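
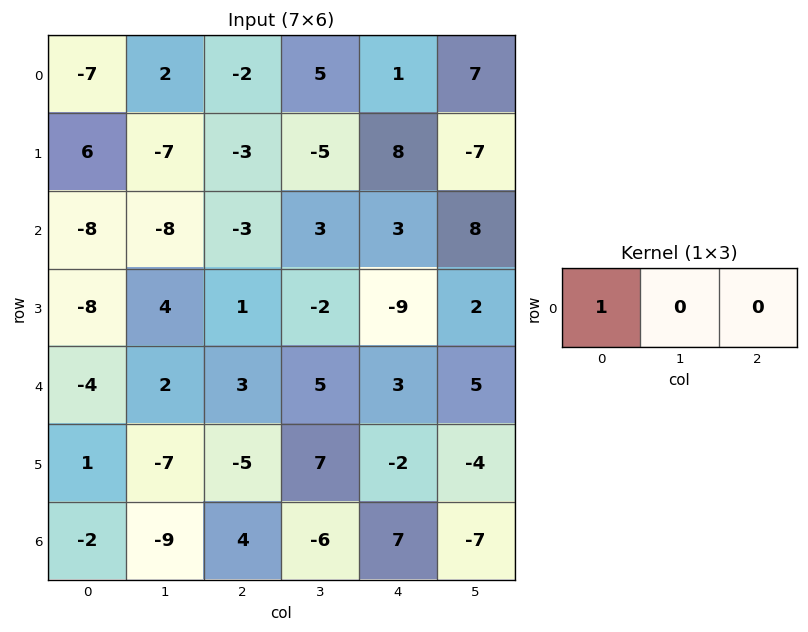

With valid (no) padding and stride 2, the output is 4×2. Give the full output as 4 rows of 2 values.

-7 -2
-8 -3
-4 3
-2 4

Output[0,0]: The receptive field on the input at this output position is [-7 2 -2]. Elementwise product with the kernel and sum: -7·1.
Output[0,1]: The receptive field on the input at this output position is [-2 5 1]. Elementwise product with the kernel and sum: -2·1.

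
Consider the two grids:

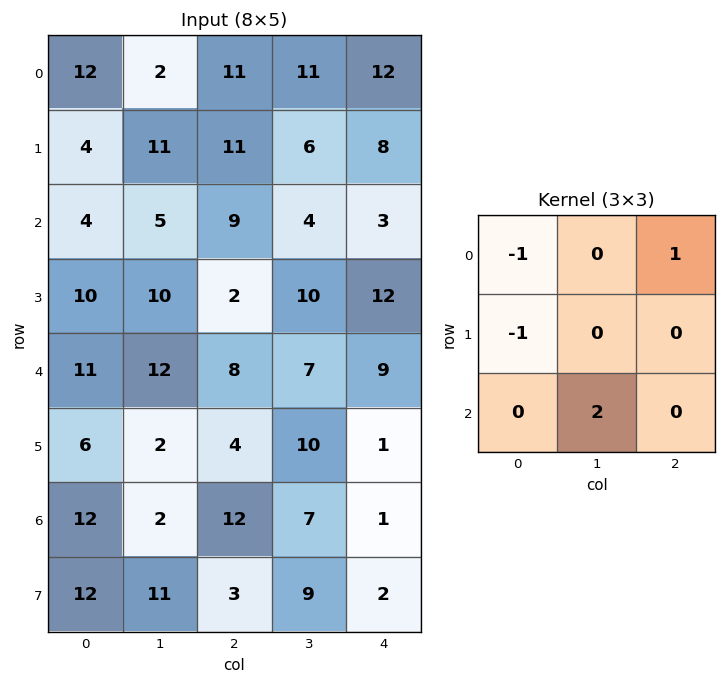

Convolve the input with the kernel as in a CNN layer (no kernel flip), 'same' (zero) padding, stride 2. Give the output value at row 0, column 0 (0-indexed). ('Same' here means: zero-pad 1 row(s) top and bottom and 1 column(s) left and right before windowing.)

The receptive field on the zero-padded input at this output position is [0 0 0 / 0 12 2 / 0 4 11]. Elementwise product with the kernel and sum: 0·-1 + 0·1 + 0·-1 + 4·2.

8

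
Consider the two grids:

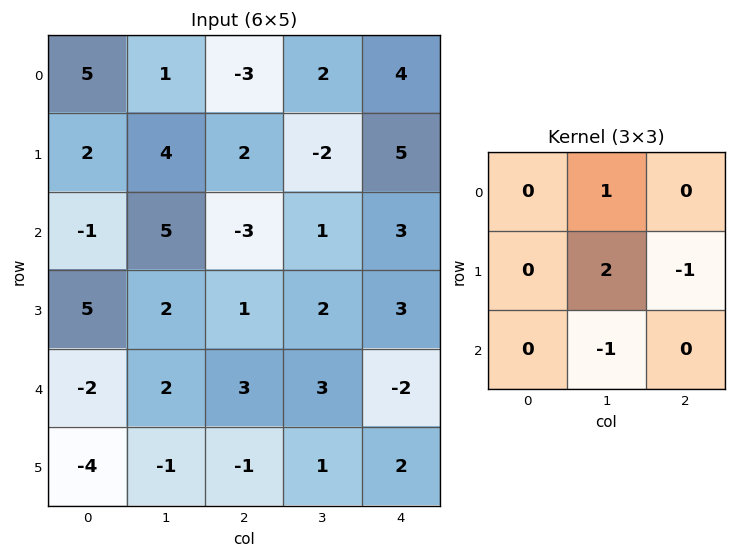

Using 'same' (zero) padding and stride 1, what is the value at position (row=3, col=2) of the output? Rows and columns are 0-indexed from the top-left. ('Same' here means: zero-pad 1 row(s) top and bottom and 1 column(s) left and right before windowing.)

-6

The receptive field on the zero-padded input at this output position is [5 -3 1 / 2 1 2 / 2 3 3]. Elementwise product with the kernel and sum: -3·1 + 1·2 + 2·-1 + 3·-1.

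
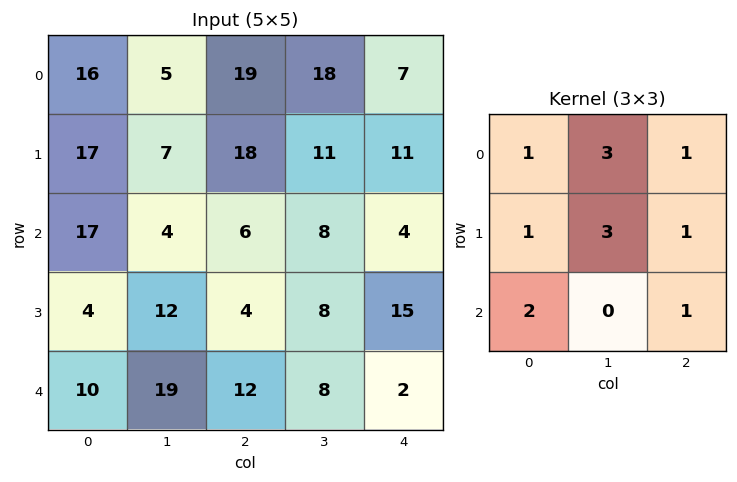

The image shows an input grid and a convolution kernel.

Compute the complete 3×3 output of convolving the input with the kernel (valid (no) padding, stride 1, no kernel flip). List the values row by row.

146 168 158
103 134 119
111 108 103

Output[0,0]: The receptive field on the input at this output position is [16 5 19 / 17 7 18 / 17 4 6]. Elementwise product with the kernel and sum: 16·1 + 5·3 + 19·1 + 17·1 + 7·3 + 18·1 + 17·2 + 6·1.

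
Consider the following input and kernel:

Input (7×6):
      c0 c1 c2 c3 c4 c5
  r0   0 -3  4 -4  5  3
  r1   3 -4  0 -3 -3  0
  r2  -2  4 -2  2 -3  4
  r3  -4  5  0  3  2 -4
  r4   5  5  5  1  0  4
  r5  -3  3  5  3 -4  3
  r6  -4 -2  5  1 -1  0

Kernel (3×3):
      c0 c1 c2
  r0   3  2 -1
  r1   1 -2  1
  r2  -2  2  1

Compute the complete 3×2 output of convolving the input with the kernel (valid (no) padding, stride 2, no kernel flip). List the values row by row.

11 7
-5 -11
25 3

Output[0,0]: The receptive field on the input at this output position is [0 -3 4 / 3 -4 0 / -2 4 -2]. Elementwise product with the kernel and sum: 0·3 + -3·2 + 4·-1 + 3·1 + -4·-2 + 0·1 + -2·-2 + 4·2 + -2·1.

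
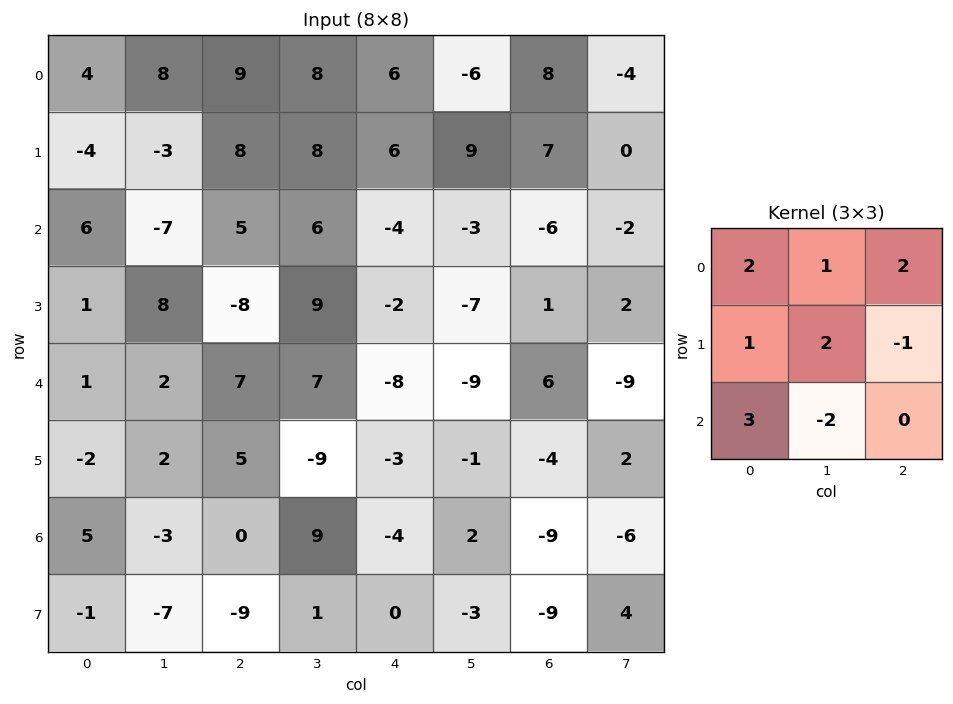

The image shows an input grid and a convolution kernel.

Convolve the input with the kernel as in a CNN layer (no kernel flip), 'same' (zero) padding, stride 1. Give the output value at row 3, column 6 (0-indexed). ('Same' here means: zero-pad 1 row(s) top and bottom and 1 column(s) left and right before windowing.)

-62

The receptive field on the zero-padded input at this output position is [-3 -6 -2 / -7 1 2 / -9 6 -9]. Elementwise product with the kernel and sum: -3·2 + -6·1 + -2·2 + -7·1 + 1·2 + 2·-1 + -9·3 + 6·-2.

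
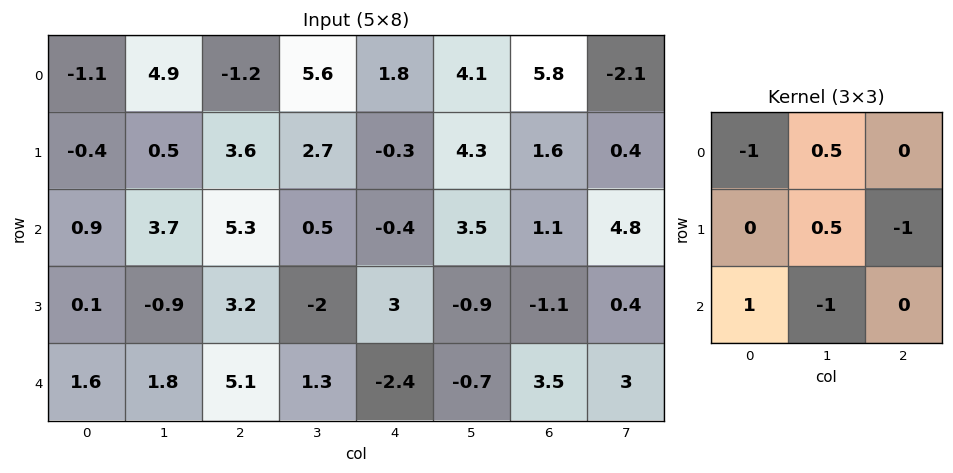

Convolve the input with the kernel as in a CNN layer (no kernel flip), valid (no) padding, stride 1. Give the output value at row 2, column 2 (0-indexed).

-5.25

The receptive field on the input at this output position is [5.3 0.5 -0.4 / 3.2 -2 3 / 5.1 1.3 -2.4]. Elementwise product with the kernel and sum: 5.3·-1 + 0.5·0.5 + -2·0.5 + 3·-1 + 5.1·1 + 1.3·-1.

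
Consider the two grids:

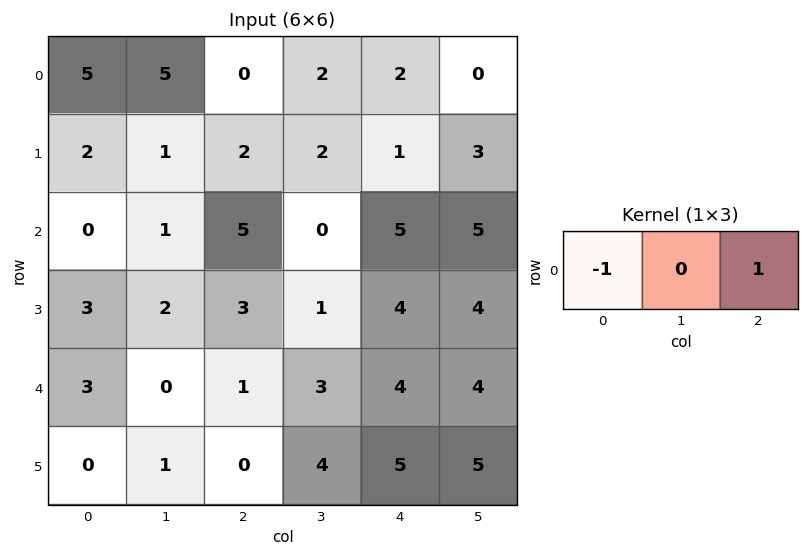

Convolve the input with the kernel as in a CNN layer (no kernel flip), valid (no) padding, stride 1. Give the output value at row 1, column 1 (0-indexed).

The receptive field on the input at this output position is [1 2 2]. Elementwise product with the kernel and sum: 1·-1 + 2·1.

1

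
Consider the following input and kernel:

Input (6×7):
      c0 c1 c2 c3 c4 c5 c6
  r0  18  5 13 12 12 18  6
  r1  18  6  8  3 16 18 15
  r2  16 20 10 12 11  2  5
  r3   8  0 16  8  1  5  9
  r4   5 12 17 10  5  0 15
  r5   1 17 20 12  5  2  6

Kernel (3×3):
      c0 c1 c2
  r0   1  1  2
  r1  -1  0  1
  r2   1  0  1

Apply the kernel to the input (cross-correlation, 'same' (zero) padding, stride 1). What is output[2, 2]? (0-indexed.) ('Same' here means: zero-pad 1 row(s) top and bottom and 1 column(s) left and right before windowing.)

The receptive field on the zero-padded input at this output position is [6 8 3 / 20 10 12 / 0 16 8]. Elementwise product with the kernel and sum: 6·1 + 8·1 + 3·2 + 20·-1 + 12·1 + 0·1 + 8·1.

20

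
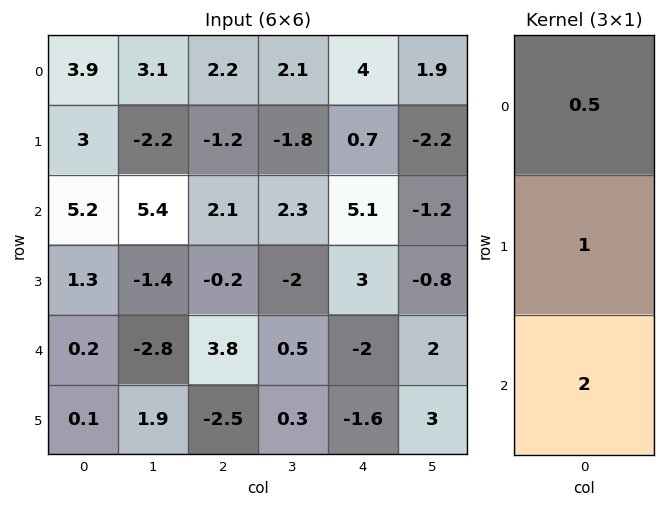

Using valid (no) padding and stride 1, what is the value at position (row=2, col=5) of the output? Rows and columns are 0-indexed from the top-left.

The receptive field on the input at this output position is [-1.2 / -0.8 / 2]. Elementwise product with the kernel and sum: -1.2·0.5 + -0.8·1 + 2·2.

2.6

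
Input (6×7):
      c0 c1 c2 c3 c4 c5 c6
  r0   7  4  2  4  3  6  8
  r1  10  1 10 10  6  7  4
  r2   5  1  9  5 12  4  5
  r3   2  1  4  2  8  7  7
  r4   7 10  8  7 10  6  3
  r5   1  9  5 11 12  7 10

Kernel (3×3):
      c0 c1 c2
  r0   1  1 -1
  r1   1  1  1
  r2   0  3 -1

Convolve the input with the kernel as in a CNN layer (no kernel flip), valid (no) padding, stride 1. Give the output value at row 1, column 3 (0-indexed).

The receptive field on the input at this output position is [10 6 7 / 5 12 4 / 2 8 7]. Elementwise product with the kernel and sum: 10·1 + 6·1 + 7·-1 + 5·1 + 12·1 + 4·1 + 8·3 + 7·-1.

47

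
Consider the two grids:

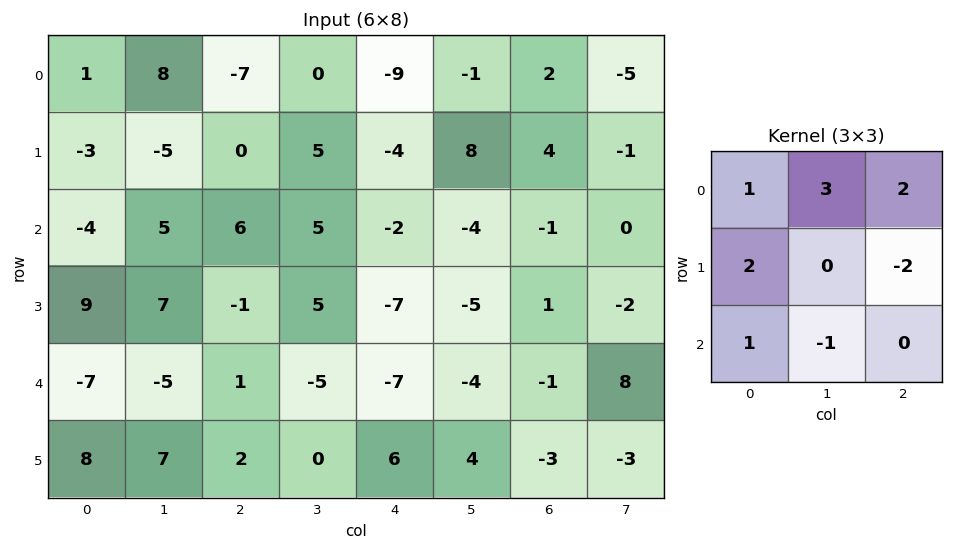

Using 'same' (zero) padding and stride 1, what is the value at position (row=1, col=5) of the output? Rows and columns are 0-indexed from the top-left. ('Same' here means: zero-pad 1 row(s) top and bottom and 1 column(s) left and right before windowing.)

The receptive field on the zero-padded input at this output position is [-9 -1 2 / -4 8 4 / -2 -4 -1]. Elementwise product with the kernel and sum: -9·1 + -1·3 + 2·2 + -4·2 + 4·-2 + -2·1 + -4·-1.

-22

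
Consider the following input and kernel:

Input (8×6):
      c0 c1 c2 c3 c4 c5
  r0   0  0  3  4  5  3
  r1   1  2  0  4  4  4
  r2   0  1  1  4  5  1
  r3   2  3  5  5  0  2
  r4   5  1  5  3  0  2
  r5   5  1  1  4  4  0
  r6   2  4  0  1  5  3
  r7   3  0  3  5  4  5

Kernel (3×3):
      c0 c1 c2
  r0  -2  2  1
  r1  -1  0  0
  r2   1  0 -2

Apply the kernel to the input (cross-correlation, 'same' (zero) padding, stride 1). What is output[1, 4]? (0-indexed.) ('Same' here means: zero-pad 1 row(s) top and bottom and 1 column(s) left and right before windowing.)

The receptive field on the zero-padded input at this output position is [4 5 3 / 4 4 4 / 4 5 1]. Elementwise product with the kernel and sum: 4·-2 + 5·2 + 3·1 + 4·-1 + 4·1 + 1·-2.

3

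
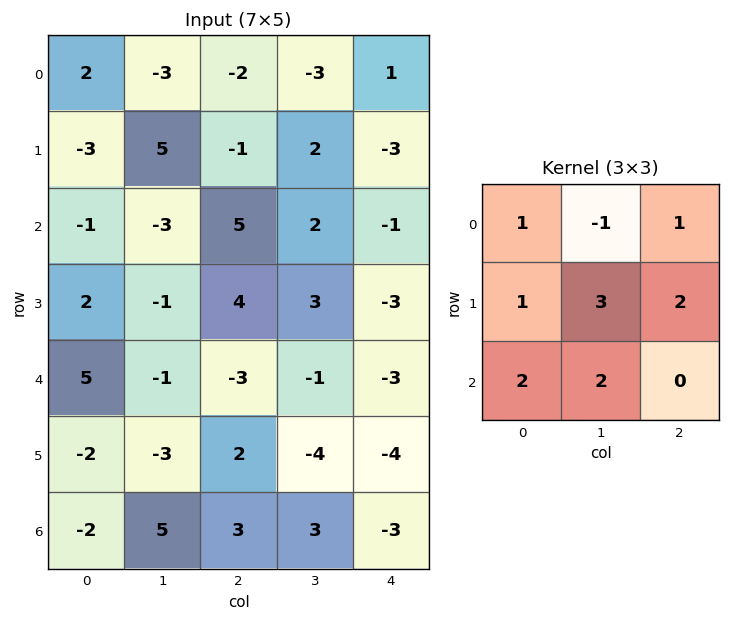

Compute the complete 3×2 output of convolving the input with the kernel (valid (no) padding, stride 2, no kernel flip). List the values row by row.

5 15
22 1
2 -11

Output[0,0]: The receptive field on the input at this output position is [2 -3 -2 / -3 5 -1 / -1 -3 5]. Elementwise product with the kernel and sum: 2·1 + -3·-1 + -2·1 + -3·1 + 5·3 + -1·2 + -1·2 + -3·2.
Output[0,1]: The receptive field on the input at this output position is [-2 -3 1 / -1 2 -3 / 5 2 -1]. Elementwise product with the kernel and sum: -2·1 + -3·-1 + 1·1 + -1·1 + 2·3 + -3·2 + 5·2 + 2·2.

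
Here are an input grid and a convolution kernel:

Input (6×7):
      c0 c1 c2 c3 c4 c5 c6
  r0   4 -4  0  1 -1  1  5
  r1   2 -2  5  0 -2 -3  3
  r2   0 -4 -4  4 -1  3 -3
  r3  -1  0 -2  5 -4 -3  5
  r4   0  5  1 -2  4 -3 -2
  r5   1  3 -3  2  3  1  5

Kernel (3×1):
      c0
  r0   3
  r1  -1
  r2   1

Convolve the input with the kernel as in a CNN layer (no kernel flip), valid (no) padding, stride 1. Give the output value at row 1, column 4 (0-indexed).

The receptive field on the input at this output position is [-2 / -1 / -4]. Elementwise product with the kernel and sum: -2·3 + -1·-1 + -4·1.

-9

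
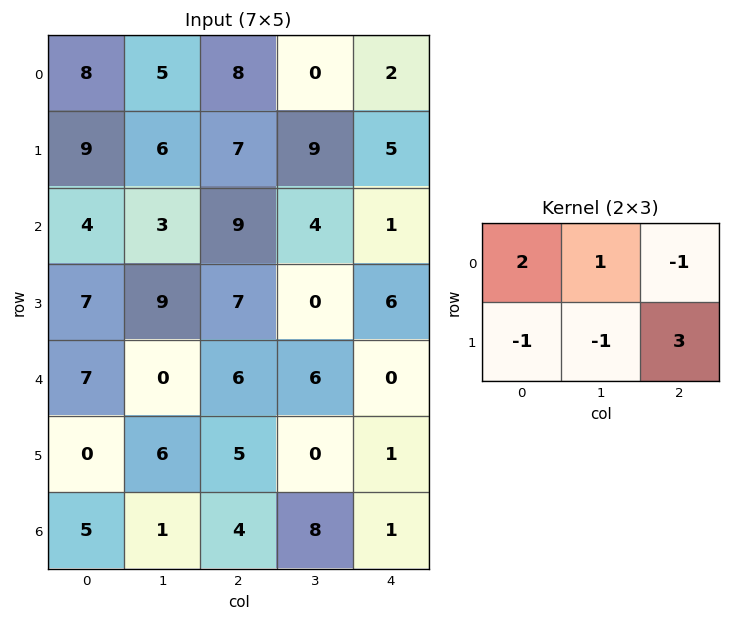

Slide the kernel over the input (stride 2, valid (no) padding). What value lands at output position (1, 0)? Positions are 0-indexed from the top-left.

The receptive field on the input at this output position is [4 3 9 / 7 9 7]. Elementwise product with the kernel and sum: 4·2 + 3·1 + 9·-1 + 7·-1 + 9·-1 + 7·3.

7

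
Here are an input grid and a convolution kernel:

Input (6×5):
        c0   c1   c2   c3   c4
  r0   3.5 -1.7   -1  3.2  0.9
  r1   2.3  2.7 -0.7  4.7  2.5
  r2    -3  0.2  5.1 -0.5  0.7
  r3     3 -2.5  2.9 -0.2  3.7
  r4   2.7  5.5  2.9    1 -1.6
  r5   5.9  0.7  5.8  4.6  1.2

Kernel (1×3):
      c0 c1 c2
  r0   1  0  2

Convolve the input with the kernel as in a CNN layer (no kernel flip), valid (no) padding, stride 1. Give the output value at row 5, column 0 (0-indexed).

17.5

The receptive field on the input at this output position is [5.9 0.7 5.8]. Elementwise product with the kernel and sum: 5.9·1 + 5.8·2.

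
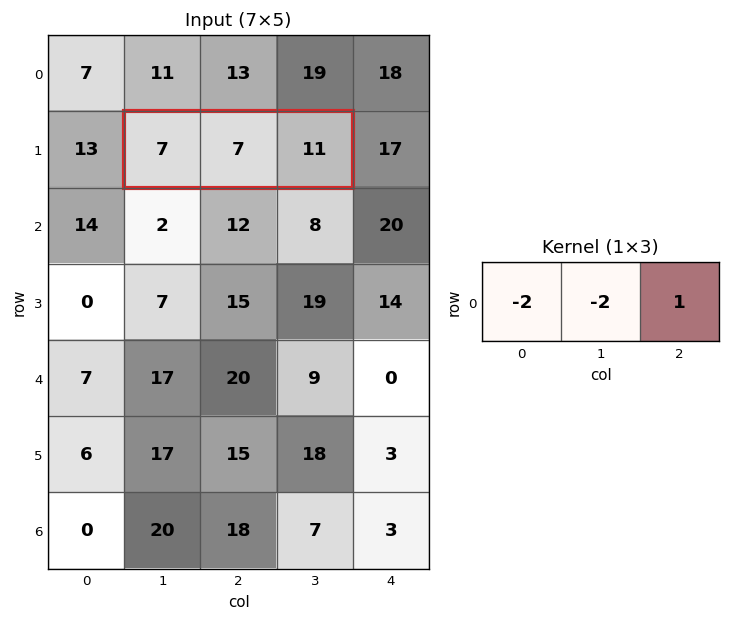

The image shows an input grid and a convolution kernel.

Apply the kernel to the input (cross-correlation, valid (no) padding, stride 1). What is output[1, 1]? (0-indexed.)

The receptive field on the input at this output position is [7 7 11]. Elementwise product with the kernel and sum: 7·-2 + 7·-2 + 11·1.

-17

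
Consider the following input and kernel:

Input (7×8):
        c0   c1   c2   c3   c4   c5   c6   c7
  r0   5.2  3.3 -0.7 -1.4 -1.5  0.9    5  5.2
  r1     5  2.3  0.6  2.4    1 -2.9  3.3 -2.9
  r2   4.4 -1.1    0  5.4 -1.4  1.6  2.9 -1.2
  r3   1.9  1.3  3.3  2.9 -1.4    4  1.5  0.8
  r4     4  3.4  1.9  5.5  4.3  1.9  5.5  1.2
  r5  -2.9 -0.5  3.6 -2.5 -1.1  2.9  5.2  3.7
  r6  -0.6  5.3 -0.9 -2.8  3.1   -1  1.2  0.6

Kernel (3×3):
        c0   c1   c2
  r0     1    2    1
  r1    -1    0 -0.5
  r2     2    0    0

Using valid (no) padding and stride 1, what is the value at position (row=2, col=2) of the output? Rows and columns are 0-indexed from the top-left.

The receptive field on the input at this output position is [0 5.4 -1.4 / 3.3 2.9 -1.4 / 1.9 5.5 4.3]. Elementwise product with the kernel and sum: 0·1 + 5.4·2 + -1.4·1 + 3.3·-1 + -1.4·-0.5 + 1.9·2.

10.6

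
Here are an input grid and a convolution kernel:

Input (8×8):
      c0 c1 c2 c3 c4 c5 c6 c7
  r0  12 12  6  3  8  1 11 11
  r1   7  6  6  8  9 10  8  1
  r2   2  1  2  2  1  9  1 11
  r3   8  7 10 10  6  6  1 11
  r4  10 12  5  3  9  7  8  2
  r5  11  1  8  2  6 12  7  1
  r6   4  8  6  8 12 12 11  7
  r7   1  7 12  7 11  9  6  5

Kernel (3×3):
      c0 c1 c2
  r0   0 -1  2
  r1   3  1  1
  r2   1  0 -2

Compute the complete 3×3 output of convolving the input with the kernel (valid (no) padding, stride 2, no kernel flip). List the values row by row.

31 48 65
44 33 11
32 29 36

Output[0,0]: The receptive field on the input at this output position is [12 12 6 / 7 6 6 / 2 1 2]. Elementwise product with the kernel and sum: 12·-1 + 6·2 + 7·3 + 6·1 + 6·1 + 2·1 + 2·-2.
Output[0,1]: The receptive field on the input at this output position is [6 3 8 / 6 8 9 / 2 2 1]. Elementwise product with the kernel and sum: 3·-1 + 8·2 + 6·3 + 8·1 + 9·1 + 2·1 + 1·-2.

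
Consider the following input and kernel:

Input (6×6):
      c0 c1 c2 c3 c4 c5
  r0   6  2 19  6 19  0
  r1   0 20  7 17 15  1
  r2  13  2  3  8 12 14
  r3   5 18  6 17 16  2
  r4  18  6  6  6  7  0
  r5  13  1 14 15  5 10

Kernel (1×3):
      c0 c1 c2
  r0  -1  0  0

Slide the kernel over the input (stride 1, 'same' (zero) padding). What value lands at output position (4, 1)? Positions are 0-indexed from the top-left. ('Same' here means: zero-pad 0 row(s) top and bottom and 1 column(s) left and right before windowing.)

-18

The receptive field on the zero-padded input at this output position is [18 6 6]. Elementwise product with the kernel and sum: 18·-1.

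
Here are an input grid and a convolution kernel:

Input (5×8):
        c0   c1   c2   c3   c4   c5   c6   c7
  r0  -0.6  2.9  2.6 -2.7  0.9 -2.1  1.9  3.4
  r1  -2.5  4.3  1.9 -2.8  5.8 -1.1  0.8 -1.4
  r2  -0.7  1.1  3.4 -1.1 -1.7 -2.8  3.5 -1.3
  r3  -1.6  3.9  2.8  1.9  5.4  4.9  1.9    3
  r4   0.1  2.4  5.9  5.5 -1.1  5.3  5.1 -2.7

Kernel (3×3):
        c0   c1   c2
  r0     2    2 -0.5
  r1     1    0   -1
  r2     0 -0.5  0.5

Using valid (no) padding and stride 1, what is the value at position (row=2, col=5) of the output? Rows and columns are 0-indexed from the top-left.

0.05

The receptive field on the input at this output position is [-2.8 3.5 -1.3 / 4.9 1.9 3 / 5.3 5.1 -2.7]. Elementwise product with the kernel and sum: -2.8·2 + 3.5·2 + -1.3·-0.5 + 4.9·1 + 3·-1 + 5.1·-0.5 + -2.7·0.5.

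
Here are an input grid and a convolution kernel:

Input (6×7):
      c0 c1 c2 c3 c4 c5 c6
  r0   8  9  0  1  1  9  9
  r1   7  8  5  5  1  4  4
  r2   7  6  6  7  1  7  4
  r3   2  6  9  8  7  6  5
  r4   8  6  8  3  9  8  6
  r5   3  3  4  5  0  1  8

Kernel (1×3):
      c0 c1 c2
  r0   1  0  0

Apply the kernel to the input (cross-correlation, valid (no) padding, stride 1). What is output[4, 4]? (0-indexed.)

The receptive field on the input at this output position is [9 8 6]. Elementwise product with the kernel and sum: 9·1.

9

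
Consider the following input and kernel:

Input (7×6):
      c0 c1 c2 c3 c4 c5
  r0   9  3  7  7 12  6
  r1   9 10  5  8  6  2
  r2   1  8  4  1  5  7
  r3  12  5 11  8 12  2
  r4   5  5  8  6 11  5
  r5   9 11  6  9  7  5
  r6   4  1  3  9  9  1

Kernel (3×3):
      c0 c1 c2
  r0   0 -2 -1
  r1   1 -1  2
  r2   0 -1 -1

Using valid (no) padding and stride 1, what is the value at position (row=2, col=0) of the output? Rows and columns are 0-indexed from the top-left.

-4

The receptive field on the input at this output position is [1 8 4 / 12 5 11 / 5 5 8]. Elementwise product with the kernel and sum: 8·-2 + 4·-1 + 12·1 + 5·-1 + 11·2 + 5·-1 + 8·-1.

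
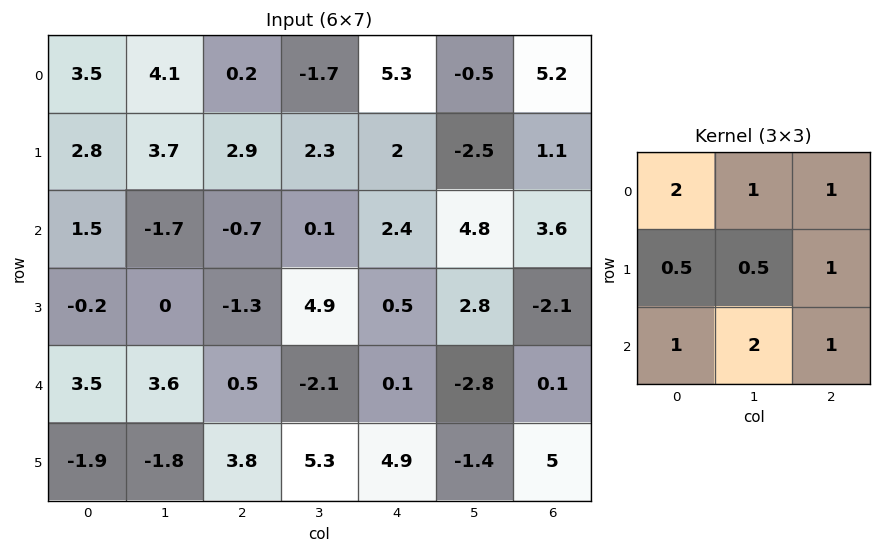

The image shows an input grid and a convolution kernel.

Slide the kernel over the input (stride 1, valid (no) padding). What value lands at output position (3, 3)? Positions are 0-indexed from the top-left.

23

The receptive field on the input at this output position is [4.9 0.5 2.8 / -2.1 0.1 -2.8 / 5.3 4.9 -1.4]. Elementwise product with the kernel and sum: 4.9·2 + 0.5·1 + 2.8·1 + -2.1·0.5 + 0.1·0.5 + -2.8·1 + 5.3·1 + 4.9·2 + -1.4·1.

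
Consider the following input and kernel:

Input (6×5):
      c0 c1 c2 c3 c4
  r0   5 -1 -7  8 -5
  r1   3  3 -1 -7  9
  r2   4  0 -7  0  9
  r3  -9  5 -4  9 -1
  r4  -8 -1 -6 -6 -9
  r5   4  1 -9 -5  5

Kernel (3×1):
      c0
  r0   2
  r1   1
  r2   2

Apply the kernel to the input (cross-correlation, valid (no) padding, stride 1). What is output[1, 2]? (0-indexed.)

The receptive field on the input at this output position is [-1 / -7 / -4]. Elementwise product with the kernel and sum: -1·2 + -7·1 + -4·2.

-17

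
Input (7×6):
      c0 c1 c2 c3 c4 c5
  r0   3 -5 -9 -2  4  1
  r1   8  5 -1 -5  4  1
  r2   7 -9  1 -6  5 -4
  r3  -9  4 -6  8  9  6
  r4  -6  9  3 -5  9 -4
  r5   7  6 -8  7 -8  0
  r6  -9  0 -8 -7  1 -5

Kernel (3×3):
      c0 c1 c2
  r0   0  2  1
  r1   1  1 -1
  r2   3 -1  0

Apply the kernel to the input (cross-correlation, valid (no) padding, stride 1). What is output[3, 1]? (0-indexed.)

The receptive field on the input at this output position is [4 -6 8 / 9 3 -5 / 6 -8 7]. Elementwise product with the kernel and sum: -6·2 + 8·1 + 9·1 + 3·1 + -5·-1 + 6·3 + -8·-1.

39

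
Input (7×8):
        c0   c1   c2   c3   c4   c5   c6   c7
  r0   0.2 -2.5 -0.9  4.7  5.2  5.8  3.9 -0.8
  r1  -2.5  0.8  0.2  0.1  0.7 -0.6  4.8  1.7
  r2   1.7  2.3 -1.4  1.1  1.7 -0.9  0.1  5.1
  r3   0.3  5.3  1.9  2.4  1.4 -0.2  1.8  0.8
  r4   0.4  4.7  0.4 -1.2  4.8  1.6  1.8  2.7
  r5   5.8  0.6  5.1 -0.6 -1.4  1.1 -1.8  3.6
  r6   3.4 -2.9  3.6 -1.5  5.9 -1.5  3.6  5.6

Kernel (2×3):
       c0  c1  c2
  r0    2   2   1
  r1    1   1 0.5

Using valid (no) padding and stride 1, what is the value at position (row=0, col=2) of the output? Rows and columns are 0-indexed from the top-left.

The receptive field on the input at this output position is [-0.9 4.7 5.2 / 0.2 0.1 0.7]. Elementwise product with the kernel and sum: -0.9·2 + 4.7·2 + 5.2·1 + 0.2·1 + 0.1·1 + 0.7·0.5.

13.45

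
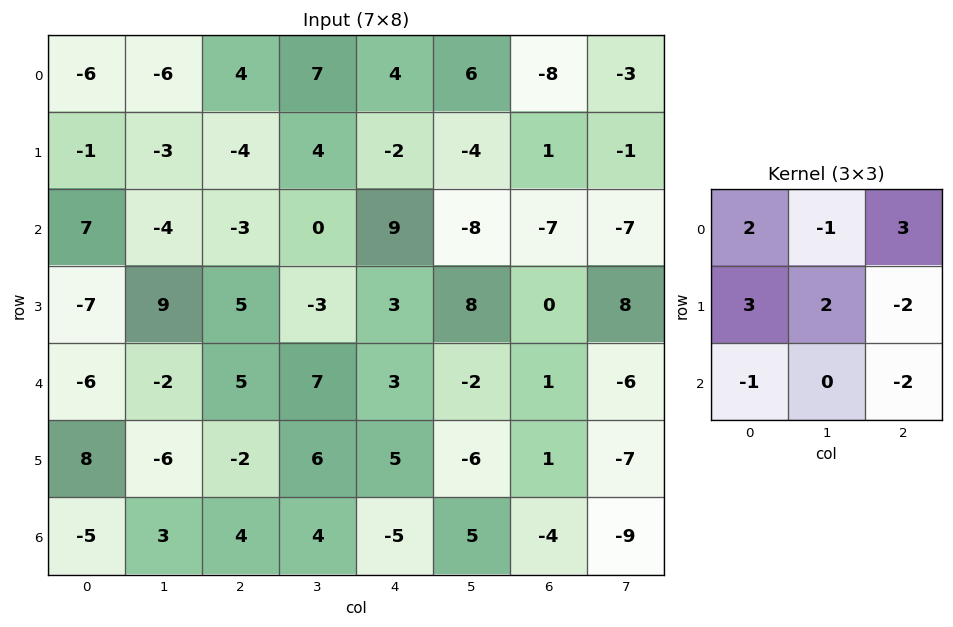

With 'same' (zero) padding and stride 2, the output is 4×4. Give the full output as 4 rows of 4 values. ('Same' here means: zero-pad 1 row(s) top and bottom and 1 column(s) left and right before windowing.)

6 -29 21 14
-4 -11 19 -60
38 -12 52 68
-42 17 -19 -9

Output[0,0]: The receptive field on the zero-padded input at this output position is [0 0 0 / 0 -6 -6 / 0 -1 -3]. Elementwise product with the kernel and sum: 0·2 + 0·-1 + 0·3 + 0·3 + -6·2 + -6·-2 + 0·-1 + -3·-2.
Output[0,1]: The receptive field on the zero-padded input at this output position is [0 0 0 / -6 4 7 / -3 -4 4]. Elementwise product with the kernel and sum: 0·2 + 0·-1 + 0·3 + -6·3 + 4·2 + 7·-2 + -3·-1 + 4·-2.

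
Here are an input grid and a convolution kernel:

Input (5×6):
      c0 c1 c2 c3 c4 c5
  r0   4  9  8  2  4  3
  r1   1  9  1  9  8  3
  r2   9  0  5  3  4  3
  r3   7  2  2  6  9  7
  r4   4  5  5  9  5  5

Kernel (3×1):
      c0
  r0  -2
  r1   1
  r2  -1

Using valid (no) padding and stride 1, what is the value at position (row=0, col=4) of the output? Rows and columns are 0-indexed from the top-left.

-4

The receptive field on the input at this output position is [4 / 8 / 4]. Elementwise product with the kernel and sum: 4·-2 + 8·1 + 4·-1.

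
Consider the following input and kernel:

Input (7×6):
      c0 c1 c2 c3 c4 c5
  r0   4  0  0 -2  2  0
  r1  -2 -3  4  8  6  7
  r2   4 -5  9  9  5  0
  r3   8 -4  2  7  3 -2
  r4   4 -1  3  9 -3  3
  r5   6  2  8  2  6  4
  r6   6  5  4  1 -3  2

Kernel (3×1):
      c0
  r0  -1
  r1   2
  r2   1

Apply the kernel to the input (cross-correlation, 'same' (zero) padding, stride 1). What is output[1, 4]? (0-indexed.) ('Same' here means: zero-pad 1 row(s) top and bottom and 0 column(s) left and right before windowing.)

The receptive field on the zero-padded input at this output position is [2 / 6 / 5]. Elementwise product with the kernel and sum: 2·-1 + 6·2 + 5·1.

15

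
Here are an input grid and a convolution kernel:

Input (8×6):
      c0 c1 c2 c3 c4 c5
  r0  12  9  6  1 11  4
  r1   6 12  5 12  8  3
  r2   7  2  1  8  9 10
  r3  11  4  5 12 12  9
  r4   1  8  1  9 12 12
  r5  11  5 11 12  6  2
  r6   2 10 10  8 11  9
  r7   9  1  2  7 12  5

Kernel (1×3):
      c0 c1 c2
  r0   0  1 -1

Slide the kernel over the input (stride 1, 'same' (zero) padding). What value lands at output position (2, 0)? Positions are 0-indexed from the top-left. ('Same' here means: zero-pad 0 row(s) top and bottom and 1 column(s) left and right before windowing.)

The receptive field on the zero-padded input at this output position is [0 7 2]. Elementwise product with the kernel and sum: 7·1 + 2·-1.

5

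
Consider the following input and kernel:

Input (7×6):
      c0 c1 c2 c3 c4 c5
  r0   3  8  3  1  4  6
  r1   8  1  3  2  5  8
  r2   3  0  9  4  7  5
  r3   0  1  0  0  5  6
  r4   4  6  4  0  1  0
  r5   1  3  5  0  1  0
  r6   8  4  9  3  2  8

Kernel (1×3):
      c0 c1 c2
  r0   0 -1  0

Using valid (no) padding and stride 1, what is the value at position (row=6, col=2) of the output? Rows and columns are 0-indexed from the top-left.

-3

The receptive field on the input at this output position is [9 3 2]. Elementwise product with the kernel and sum: 3·-1.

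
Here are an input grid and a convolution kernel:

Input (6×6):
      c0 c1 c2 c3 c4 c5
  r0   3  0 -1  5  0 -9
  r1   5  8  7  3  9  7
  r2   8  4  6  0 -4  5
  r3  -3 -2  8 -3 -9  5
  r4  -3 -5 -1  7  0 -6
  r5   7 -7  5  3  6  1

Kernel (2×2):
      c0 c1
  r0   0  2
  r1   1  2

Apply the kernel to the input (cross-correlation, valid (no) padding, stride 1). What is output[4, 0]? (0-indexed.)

-17

The receptive field on the input at this output position is [-3 -5 / 7 -7]. Elementwise product with the kernel and sum: -5·2 + 7·1 + -7·2.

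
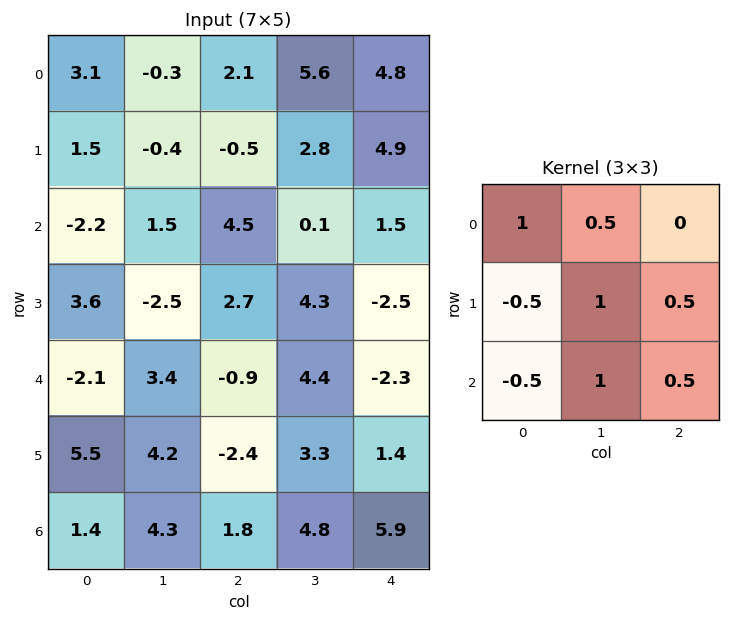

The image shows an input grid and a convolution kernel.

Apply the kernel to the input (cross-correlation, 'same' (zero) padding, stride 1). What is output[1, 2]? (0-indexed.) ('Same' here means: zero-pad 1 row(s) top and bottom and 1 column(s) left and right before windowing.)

5.65

The receptive field on the zero-padded input at this output position is [-0.3 2.1 5.6 / -0.4 -0.5 2.8 / 1.5 4.5 0.1]. Elementwise product with the kernel and sum: -0.3·1 + 2.1·0.5 + -0.4·-0.5 + -0.5·1 + 2.8·0.5 + 1.5·-0.5 + 4.5·1 + 0.1·0.5.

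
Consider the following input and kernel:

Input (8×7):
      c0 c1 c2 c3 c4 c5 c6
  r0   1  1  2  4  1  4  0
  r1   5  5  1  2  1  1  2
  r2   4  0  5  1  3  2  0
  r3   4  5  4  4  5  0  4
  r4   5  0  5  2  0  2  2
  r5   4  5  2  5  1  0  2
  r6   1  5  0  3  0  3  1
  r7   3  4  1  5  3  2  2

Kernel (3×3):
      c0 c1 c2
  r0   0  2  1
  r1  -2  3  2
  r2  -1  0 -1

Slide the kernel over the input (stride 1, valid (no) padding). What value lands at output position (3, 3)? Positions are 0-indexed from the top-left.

5

The receptive field on the input at this output position is [4 5 0 / 2 0 2 / 5 1 0]. Elementwise product with the kernel and sum: 5·2 + 0·1 + 2·-2 + 0·3 + 2·2 + 5·-1 + 0·-1.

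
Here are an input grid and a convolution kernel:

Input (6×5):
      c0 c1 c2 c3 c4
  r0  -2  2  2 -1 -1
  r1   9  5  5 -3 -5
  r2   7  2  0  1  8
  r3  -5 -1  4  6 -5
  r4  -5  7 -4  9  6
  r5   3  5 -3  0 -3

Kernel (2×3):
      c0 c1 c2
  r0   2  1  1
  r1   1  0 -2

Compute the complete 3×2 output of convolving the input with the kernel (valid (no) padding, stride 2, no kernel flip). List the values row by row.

Output[0,0]: The receptive field on the input at this output position is [-2 2 2 / 9 5 5]. Elementwise product with the kernel and sum: -2·2 + 2·1 + 2·1 + 9·1 + 5·-2.
Output[0,1]: The receptive field on the input at this output position is [2 -1 -1 / 5 -3 -5]. Elementwise product with the kernel and sum: 2·2 + -1·1 + -1·1 + 5·1 + -5·-2.

-1 17
3 23
2 10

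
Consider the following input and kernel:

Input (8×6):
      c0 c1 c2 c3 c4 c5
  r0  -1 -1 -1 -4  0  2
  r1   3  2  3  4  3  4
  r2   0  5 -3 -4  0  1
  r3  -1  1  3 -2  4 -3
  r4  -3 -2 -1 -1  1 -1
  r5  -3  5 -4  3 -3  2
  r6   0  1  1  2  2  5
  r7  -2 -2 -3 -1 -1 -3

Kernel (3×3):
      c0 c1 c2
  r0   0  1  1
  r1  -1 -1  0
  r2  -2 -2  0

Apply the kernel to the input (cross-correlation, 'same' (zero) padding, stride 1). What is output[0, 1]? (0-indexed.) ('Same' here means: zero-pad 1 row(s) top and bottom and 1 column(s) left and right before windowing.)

The receptive field on the zero-padded input at this output position is [0 0 0 / -1 -1 -1 / 3 2 3]. Elementwise product with the kernel and sum: 0·1 + 0·1 + -1·-1 + -1·-1 + 3·-2 + 2·-2.

-8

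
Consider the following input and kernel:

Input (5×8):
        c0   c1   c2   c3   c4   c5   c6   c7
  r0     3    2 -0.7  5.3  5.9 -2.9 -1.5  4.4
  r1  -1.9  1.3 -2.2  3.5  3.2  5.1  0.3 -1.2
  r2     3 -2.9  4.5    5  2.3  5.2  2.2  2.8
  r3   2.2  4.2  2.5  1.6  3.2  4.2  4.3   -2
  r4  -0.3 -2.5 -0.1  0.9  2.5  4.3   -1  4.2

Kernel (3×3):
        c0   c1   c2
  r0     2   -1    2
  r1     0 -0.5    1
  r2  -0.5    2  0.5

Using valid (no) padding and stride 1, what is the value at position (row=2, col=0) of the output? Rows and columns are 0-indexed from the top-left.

The receptive field on the input at this output position is [3 -2.9 4.5 / 2.2 4.2 2.5 / -0.3 -2.5 -0.1]. Elementwise product with the kernel and sum: 3·2 + -2.9·-1 + 4.5·2 + 4.2·-0.5 + 2.5·1 + -0.3·-0.5 + -2.5·2 + -0.1·0.5.

13.4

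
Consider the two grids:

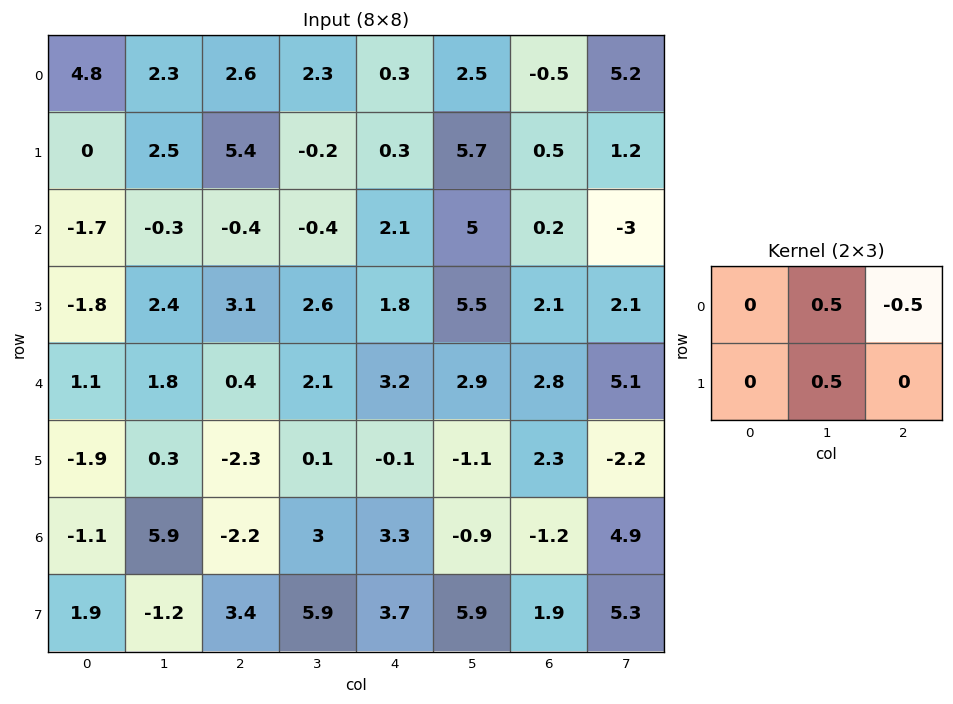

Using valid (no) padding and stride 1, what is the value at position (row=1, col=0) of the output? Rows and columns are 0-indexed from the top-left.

The receptive field on the input at this output position is [0 2.5 5.4 / -1.7 -0.3 -0.4]. Elementwise product with the kernel and sum: 2.5·0.5 + 5.4·-0.5 + -0.3·0.5.

-1.6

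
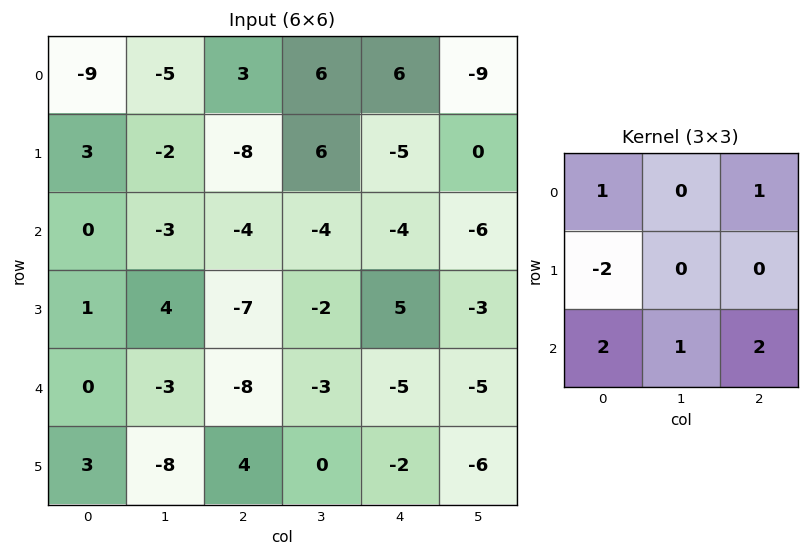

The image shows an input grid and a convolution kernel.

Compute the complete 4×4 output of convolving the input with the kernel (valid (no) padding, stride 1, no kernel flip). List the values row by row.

Output[0,0]: The receptive field on the input at this output position is [-9 -5 3 / 3 -2 -8 / 0 -3 -4]. Elementwise product with the kernel and sum: -9·1 + 3·1 + 3·-2 + 0·2 + -3·1 + -4·2.
Output[0,1]: The receptive field on the input at this output position is [-5 3 6 / -2 -8 6 / -3 -4 -4]. Elementwise product with the kernel and sum: -5·1 + 6·1 + -2·-2 + -3·2 + -4·1 + -4·2.

-23 -13 5 -39
-13 7 -11 9
-25 -35 -23 -27
0 -4 18 -13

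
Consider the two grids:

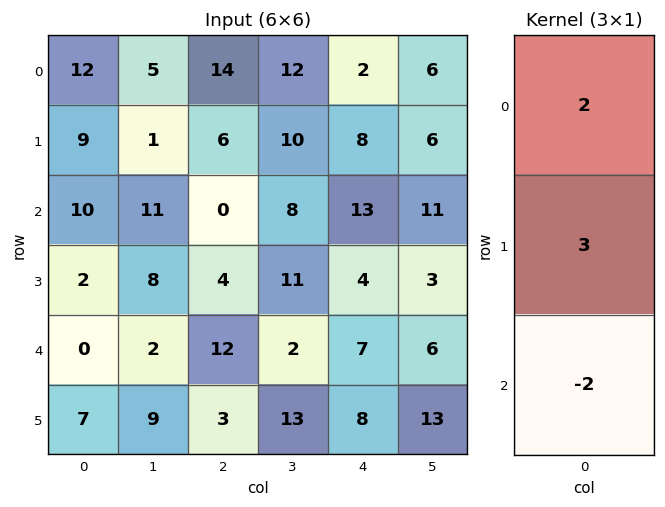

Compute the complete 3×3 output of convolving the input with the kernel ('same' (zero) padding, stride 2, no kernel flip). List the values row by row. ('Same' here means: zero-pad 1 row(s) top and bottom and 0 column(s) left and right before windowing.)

18 30 -10
44 4 47
-10 38 13

Output[0,0]: The receptive field on the zero-padded input at this output position is [0 / 12 / 9]. Elementwise product with the kernel and sum: 0·2 + 12·3 + 9·-2.
Output[0,1]: The receptive field on the zero-padded input at this output position is [0 / 14 / 6]. Elementwise product with the kernel and sum: 0·2 + 14·3 + 6·-2.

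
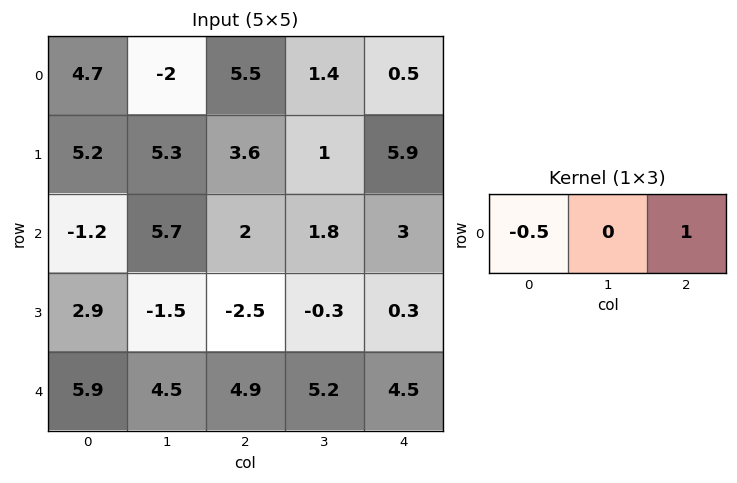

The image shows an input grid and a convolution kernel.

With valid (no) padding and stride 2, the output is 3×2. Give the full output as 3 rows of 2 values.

3.15 -2.25
2.6 2
1.95 2.05

Output[0,0]: The receptive field on the input at this output position is [4.7 -2 5.5]. Elementwise product with the kernel and sum: 4.7·-0.5 + 5.5·1.
Output[0,1]: The receptive field on the input at this output position is [5.5 1.4 0.5]. Elementwise product with the kernel and sum: 5.5·-0.5 + 0.5·1.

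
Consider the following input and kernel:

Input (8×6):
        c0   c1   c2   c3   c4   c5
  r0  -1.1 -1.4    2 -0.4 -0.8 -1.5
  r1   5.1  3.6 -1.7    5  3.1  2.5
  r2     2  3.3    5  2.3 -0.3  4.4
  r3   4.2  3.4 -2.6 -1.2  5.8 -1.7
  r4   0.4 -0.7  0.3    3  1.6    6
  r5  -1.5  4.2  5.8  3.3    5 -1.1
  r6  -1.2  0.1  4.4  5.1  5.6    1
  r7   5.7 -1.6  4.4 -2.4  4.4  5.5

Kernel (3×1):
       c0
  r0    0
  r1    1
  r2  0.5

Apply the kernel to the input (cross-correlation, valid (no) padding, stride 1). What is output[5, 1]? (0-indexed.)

The receptive field on the input at this output position is [4.2 / 0.1 / -1.6]. Elementwise product with the kernel and sum: 0.1·1 + -1.6·0.5.

-0.7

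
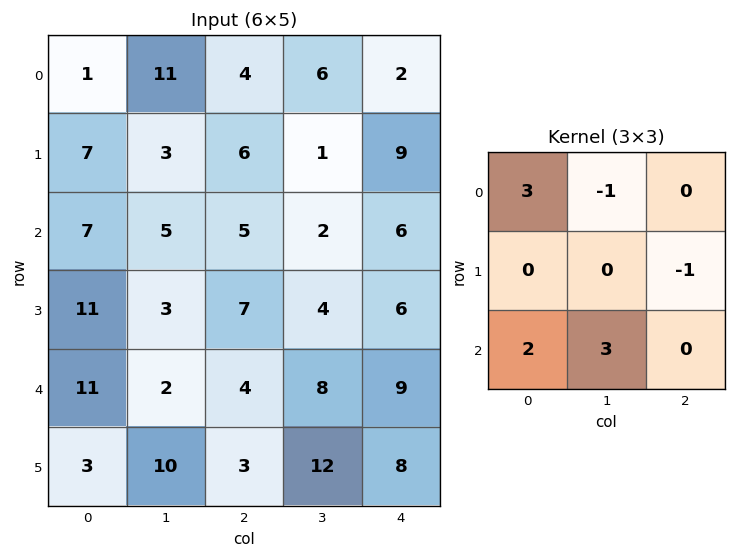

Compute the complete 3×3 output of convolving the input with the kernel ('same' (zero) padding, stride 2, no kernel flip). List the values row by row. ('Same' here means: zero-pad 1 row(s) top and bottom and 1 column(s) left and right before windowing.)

10 18 29
21 28 20
-4 23 54

Output[0,0]: The receptive field on the zero-padded input at this output position is [0 0 0 / 0 1 11 / 0 7 3]. Elementwise product with the kernel and sum: 0·3 + 0·-1 + 11·-1 + 0·2 + 7·3.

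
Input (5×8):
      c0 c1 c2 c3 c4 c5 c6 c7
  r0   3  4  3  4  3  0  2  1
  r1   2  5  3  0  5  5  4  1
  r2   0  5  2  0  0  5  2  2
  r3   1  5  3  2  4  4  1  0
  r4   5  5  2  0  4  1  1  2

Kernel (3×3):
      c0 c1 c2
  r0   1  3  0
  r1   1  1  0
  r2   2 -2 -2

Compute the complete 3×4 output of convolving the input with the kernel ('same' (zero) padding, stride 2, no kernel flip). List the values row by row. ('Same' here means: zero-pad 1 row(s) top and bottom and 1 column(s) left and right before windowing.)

-11 11 -13 2
-6 21 3 30
8 21 18 9

Output[0,0]: The receptive field on the zero-padded input at this output position is [0 0 0 / 0 3 4 / 0 2 5]. Elementwise product with the kernel and sum: 0·1 + 0·3 + 0·1 + 3·1 + 0·2 + 2·-2 + 5·-2.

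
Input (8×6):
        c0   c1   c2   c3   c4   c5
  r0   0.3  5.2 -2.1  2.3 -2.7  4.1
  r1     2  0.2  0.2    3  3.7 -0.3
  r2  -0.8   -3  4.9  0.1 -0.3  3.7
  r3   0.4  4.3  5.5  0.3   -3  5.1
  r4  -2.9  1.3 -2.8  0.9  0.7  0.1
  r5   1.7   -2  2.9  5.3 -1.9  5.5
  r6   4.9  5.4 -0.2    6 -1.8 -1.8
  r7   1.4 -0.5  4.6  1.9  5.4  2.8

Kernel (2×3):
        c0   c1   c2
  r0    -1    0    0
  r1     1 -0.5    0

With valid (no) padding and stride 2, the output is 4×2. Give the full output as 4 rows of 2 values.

Output[0,0]: The receptive field on the input at this output position is [0.3 5.2 -2.1 / 2 0.2 0.2]. Elementwise product with the kernel and sum: 0.3·-1 + 2·1 + 0.2·-0.5.

1.6 0.8
-0.95 0.45
5.6 3.05
-3.25 3.85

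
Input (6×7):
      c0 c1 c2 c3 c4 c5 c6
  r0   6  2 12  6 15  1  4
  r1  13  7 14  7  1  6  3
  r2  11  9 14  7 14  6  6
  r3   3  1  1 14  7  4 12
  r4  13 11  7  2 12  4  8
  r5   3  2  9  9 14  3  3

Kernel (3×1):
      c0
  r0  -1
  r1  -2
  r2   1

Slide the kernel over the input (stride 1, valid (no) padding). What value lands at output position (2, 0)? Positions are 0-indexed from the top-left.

The receptive field on the input at this output position is [11 / 3 / 13]. Elementwise product with the kernel and sum: 11·-1 + 3·-2 + 13·1.

-4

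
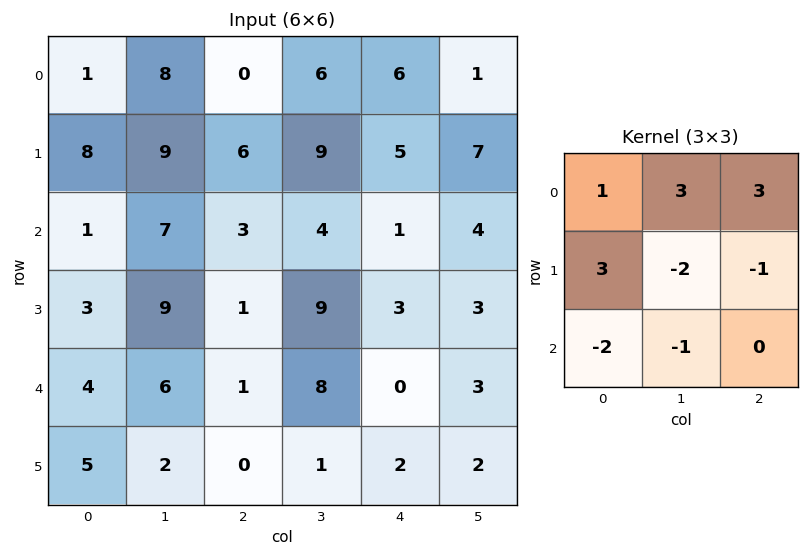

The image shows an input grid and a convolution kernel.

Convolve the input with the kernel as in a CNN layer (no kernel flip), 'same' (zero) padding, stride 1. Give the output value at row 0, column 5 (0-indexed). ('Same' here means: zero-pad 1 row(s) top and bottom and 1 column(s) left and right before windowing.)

The receptive field on the zero-padded input at this output position is [0 0 0 / 6 1 0 / 5 7 0]. Elementwise product with the kernel and sum: 0·1 + 0·3 + 0·3 + 6·3 + 1·-2 + 0·-1 + 5·-2 + 7·-1.

-1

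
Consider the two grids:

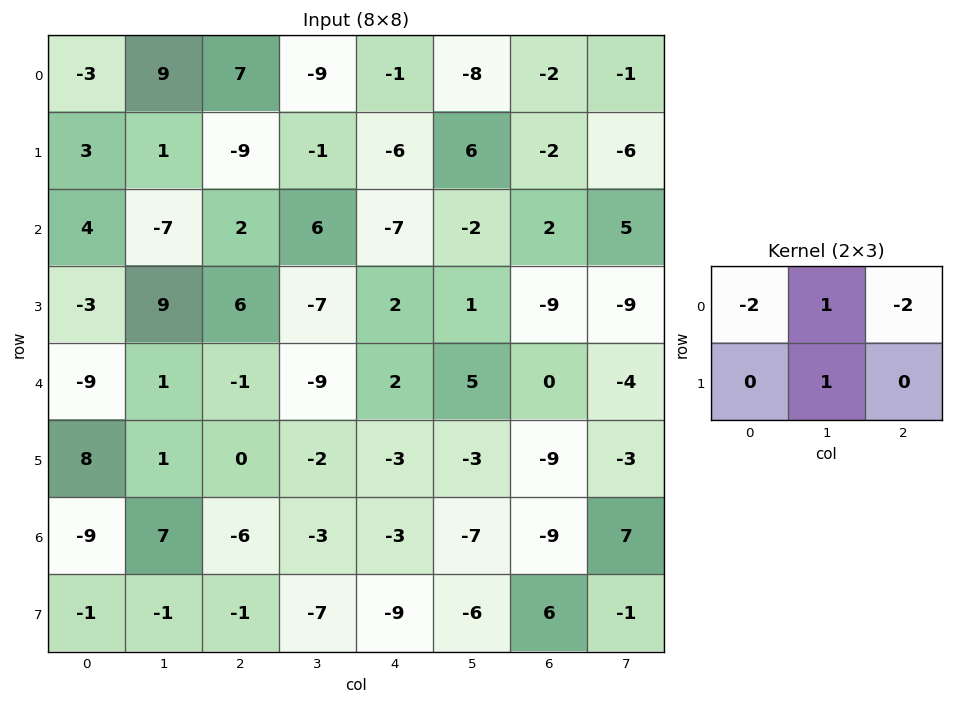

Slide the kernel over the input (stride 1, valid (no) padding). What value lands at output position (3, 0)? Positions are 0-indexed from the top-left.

4

The receptive field on the input at this output position is [-3 9 6 / -9 1 -1]. Elementwise product with the kernel and sum: -3·-2 + 9·1 + 6·-2 + 1·1.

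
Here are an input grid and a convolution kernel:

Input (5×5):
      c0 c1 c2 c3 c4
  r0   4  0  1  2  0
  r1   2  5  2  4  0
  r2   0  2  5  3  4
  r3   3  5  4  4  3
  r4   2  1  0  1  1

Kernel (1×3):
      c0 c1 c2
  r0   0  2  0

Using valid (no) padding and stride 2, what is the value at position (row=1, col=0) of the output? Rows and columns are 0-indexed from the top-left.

The receptive field on the input at this output position is [0 2 5]. Elementwise product with the kernel and sum: 2·2.

4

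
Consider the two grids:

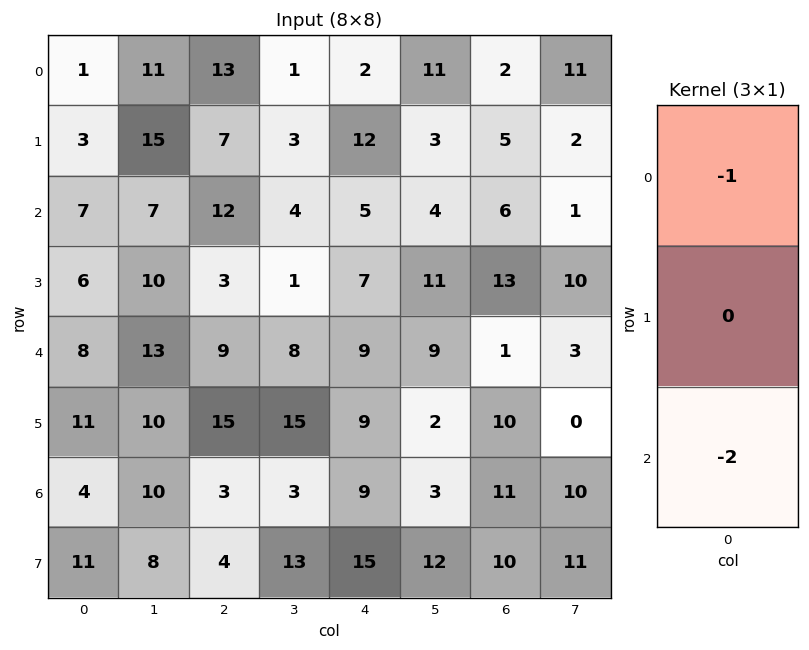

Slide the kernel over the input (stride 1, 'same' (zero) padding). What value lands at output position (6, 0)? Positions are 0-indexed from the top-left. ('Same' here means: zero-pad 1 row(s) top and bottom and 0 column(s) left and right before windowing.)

-33

The receptive field on the zero-padded input at this output position is [11 / 4 / 11]. Elementwise product with the kernel and sum: 11·-1 + 11·-2.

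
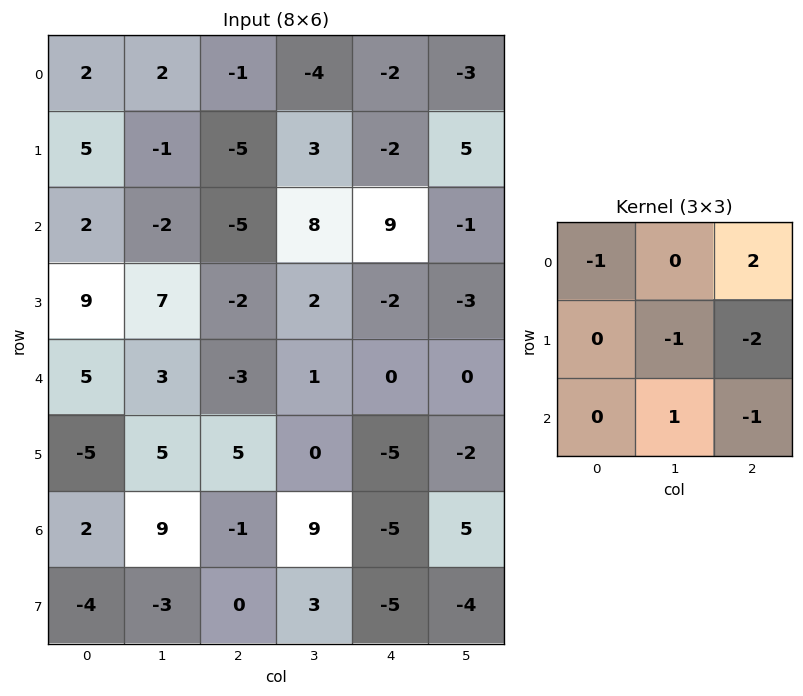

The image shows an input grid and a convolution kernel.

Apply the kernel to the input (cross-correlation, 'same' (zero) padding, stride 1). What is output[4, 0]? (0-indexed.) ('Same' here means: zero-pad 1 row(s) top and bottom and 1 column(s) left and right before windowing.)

The receptive field on the zero-padded input at this output position is [0 9 7 / 0 5 3 / 0 -5 5]. Elementwise product with the kernel and sum: 0·-1 + 7·2 + 5·-1 + 3·-2 + -5·1 + 5·-1.

-7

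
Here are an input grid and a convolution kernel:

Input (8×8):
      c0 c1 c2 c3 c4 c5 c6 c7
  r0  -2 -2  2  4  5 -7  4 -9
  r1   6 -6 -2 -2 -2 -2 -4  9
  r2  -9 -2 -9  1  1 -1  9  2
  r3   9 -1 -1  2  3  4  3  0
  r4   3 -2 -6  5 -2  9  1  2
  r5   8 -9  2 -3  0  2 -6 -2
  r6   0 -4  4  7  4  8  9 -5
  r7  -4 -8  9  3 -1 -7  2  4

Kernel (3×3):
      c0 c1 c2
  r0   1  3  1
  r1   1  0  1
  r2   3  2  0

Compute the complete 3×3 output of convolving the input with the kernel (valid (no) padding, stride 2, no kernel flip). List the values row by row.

-33 -10 -17
-11 -11 25
-7 35 48

Output[0,0]: The receptive field on the input at this output position is [-2 -2 2 / 6 -6 -2 / -9 -2 -9]. Elementwise product with the kernel and sum: -2·1 + -2·3 + 2·1 + 6·1 + -2·1 + -9·3 + -2·2.
Output[0,1]: The receptive field on the input at this output position is [2 4 5 / -2 -2 -2 / -9 1 1]. Elementwise product with the kernel and sum: 2·1 + 4·3 + 5·1 + -2·1 + -2·1 + -9·3 + 1·2.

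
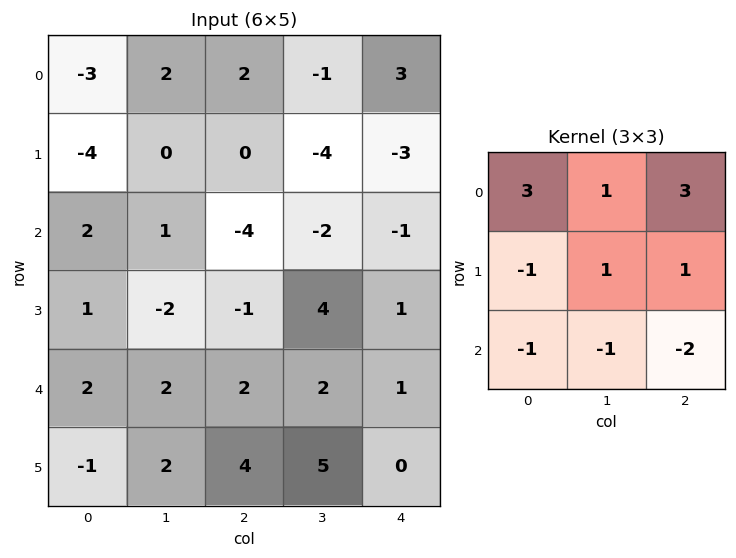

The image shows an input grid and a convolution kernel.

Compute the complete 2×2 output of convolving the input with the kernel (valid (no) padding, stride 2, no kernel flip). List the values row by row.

8 15
-17 -17

Output[0,0]: The receptive field on the input at this output position is [-3 2 2 / -4 0 0 / 2 1 -4]. Elementwise product with the kernel and sum: -3·3 + 2·1 + 2·3 + -4·-1 + 0·1 + 0·1 + 2·-1 + 1·-1 + -4·-2.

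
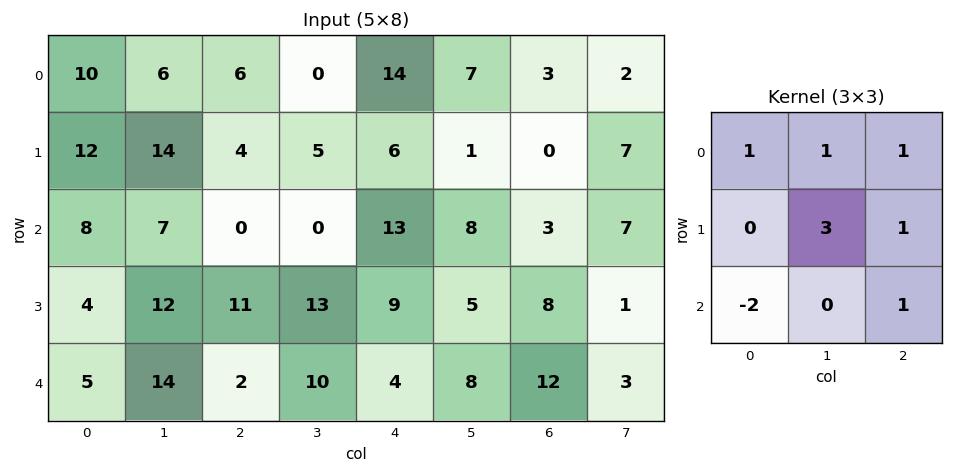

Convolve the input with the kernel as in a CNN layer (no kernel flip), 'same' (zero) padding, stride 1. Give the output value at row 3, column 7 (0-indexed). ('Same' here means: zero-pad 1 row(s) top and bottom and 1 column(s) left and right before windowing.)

-11

The receptive field on the zero-padded input at this output position is [3 7 0 / 8 1 0 / 12 3 0]. Elementwise product with the kernel and sum: 3·1 + 7·1 + 0·1 + 1·3 + 0·1 + 12·-2 + 0·1.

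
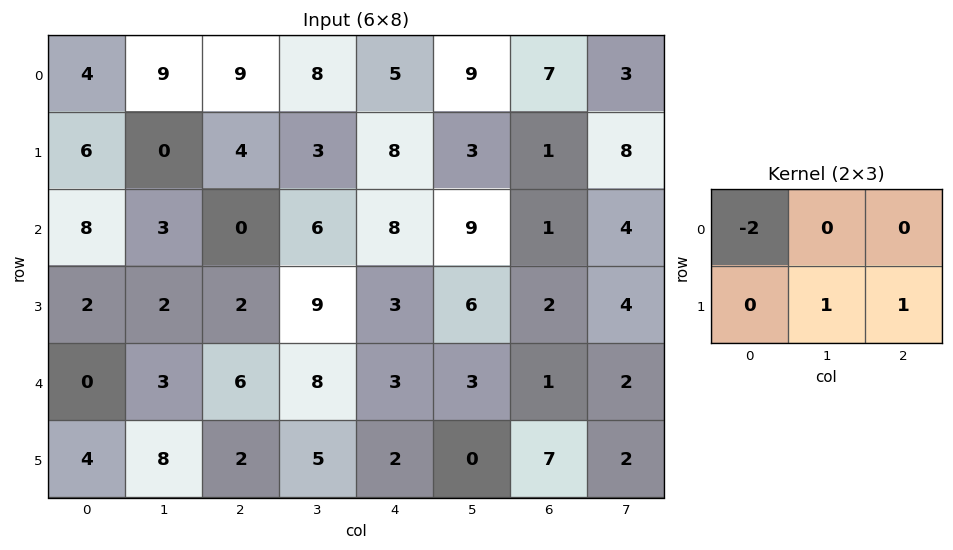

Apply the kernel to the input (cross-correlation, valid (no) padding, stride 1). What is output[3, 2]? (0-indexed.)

7

The receptive field on the input at this output position is [2 9 3 / 6 8 3]. Elementwise product with the kernel and sum: 2·-2 + 8·1 + 3·1.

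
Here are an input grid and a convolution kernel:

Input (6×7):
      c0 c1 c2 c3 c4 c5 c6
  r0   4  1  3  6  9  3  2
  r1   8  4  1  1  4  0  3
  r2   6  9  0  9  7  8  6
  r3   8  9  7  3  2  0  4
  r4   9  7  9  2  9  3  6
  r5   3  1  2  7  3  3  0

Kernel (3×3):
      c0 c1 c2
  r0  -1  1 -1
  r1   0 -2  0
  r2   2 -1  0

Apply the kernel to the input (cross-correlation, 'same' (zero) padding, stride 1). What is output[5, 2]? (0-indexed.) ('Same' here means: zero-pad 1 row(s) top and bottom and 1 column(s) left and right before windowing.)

-4

The receptive field on the zero-padded input at this output position is [7 9 2 / 1 2 7 / 0 0 0]. Elementwise product with the kernel and sum: 7·-1 + 9·1 + 2·-1 + 2·-2 + 0·2 + 0·-1.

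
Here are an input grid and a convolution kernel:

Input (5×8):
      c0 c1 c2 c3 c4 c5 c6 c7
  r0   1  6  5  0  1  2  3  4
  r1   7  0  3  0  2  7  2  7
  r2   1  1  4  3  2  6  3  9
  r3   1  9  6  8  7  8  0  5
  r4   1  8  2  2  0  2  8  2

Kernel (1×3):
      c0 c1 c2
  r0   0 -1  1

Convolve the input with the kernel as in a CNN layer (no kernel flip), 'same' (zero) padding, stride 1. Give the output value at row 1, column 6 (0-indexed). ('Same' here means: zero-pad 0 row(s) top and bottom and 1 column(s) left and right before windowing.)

The receptive field on the zero-padded input at this output position is [7 2 7]. Elementwise product with the kernel and sum: 2·-1 + 7·1.

5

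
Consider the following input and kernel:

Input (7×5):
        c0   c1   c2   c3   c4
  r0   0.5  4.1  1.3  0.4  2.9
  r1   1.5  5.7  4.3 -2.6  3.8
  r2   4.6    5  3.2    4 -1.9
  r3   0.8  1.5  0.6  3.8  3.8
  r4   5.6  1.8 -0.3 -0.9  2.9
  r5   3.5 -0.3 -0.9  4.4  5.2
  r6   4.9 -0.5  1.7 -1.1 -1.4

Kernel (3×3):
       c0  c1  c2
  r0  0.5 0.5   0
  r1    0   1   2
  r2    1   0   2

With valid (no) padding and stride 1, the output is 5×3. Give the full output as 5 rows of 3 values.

Output[0,0]: The receptive field on the input at this output position is [0.5 4.1 1.3 / 1.5 5.7 4.3 / 4.6 5 3.2]. Elementwise product with the kernel and sum: 0.5·0.5 + 4.1·0.5 + 5.7·1 + 4.3·2 + 4.6·1 + 3.2·2.
Output[0,1]: The receptive field on the input at this output position is [4.1 1.3 0.4 / 5.7 4.3 -2.6 / 5 3.2 4]. Elementwise product with the kernel and sum: 4.1·0.5 + 1.3·0.5 + 4.3·1 + -2.6·2 + 5·1 + 4·2.

27.6 14.8 5.25
17 25.3 9.25
12.5 12.3 20.5
4.05 7.45 16.6
9.9 5.95 13.1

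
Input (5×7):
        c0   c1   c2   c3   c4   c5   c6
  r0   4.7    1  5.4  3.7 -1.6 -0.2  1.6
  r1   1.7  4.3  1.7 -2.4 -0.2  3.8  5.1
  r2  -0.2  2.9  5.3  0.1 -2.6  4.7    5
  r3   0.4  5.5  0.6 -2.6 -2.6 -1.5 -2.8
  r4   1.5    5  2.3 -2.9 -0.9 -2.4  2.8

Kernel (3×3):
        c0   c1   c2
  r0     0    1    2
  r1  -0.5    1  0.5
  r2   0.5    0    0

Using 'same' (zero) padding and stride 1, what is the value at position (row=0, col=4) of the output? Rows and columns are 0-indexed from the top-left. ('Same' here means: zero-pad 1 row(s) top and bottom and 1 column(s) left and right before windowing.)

The receptive field on the zero-padded input at this output position is [0 0 0 / 3.7 -1.6 -0.2 / -2.4 -0.2 3.8]. Elementwise product with the kernel and sum: 0·1 + 0·2 + 3.7·-0.5 + -1.6·1 + -0.2·0.5 + -2.4·0.5.

-4.75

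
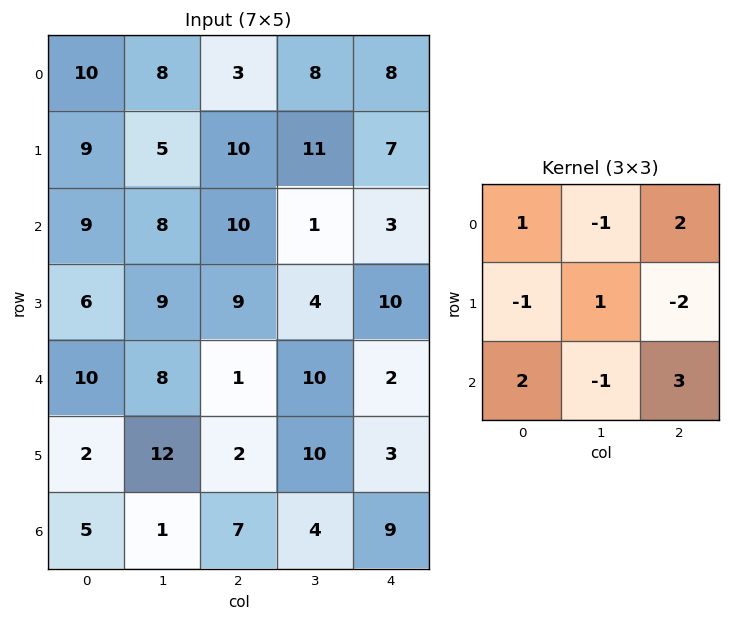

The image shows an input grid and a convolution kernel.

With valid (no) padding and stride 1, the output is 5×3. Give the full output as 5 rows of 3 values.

Output[0,0]: The receptive field on the input at this output position is [10 8 3 / 9 5 10 / 9 8 10]. Elementwise product with the kernel and sum: 10·1 + 8·-1 + 3·2 + 9·-1 + 5·1 + 10·-2 + 9·2 + 8·-1 + 10·3.
Output[0,1]: The receptive field on the input at this output position is [8 3 8 / 5 10 11 / 8 10 1]. Elementwise product with the kernel and sum: 8·1 + 3·-1 + 8·2 + 5·-1 + 10·1 + 11·-2 + 8·2 + 10·-1 + 1·3.

24 13 26
33 38 42
21 37 -12
9 33 33
40 4 34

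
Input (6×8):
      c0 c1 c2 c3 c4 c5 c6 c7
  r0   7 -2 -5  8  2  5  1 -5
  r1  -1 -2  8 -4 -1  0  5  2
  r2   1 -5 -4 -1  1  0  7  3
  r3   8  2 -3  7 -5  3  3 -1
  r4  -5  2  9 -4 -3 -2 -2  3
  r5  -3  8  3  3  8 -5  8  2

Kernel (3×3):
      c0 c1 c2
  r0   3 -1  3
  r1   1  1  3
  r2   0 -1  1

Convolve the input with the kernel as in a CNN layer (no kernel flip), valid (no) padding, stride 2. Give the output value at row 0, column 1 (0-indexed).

-14

The receptive field on the input at this output position is [-5 8 2 / 8 -4 -1 / -4 -1 1]. Elementwise product with the kernel and sum: -5·3 + 8·-1 + 2·3 + 8·1 + -4·1 + -1·3 + -1·-1 + 1·1.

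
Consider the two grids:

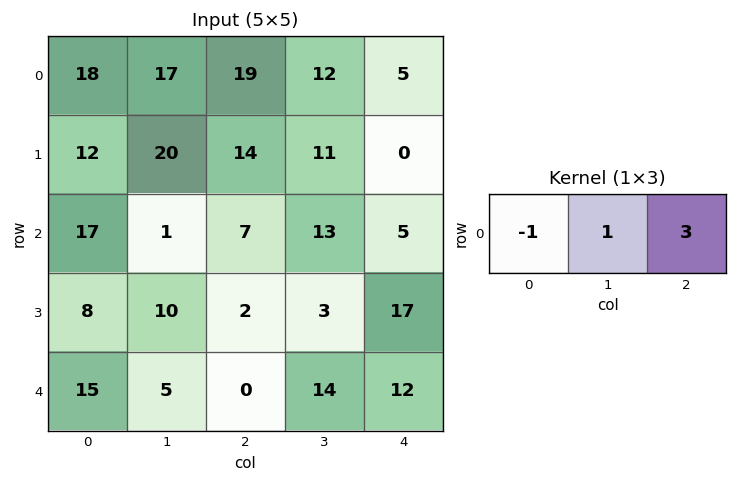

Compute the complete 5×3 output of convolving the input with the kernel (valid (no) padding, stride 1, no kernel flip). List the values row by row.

Output[0,0]: The receptive field on the input at this output position is [18 17 19]. Elementwise product with the kernel and sum: 18·-1 + 17·1 + 19·3.

56 38 8
50 27 -3
5 45 21
8 1 52
-10 37 50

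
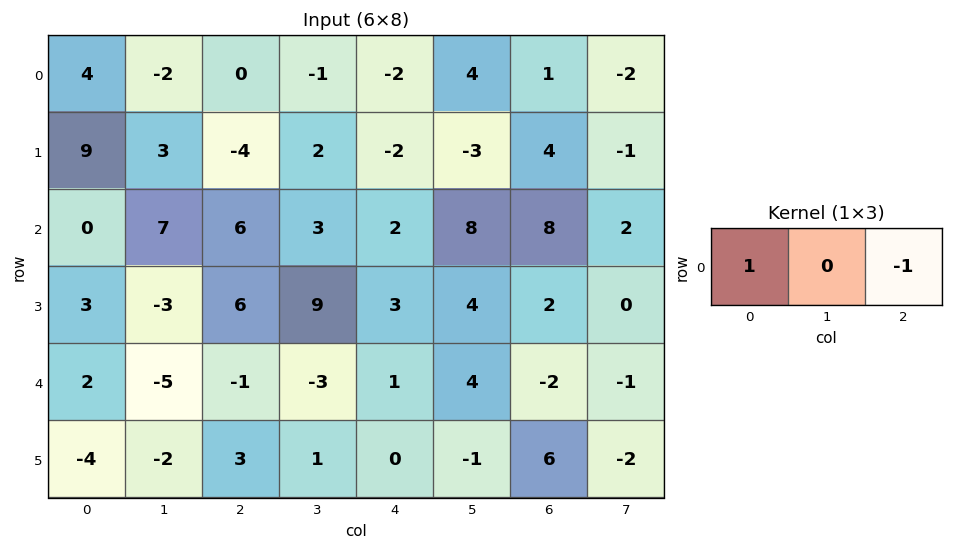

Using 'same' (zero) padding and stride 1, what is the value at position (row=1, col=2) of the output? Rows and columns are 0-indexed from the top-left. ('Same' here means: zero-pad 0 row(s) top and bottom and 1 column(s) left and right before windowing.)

The receptive field on the zero-padded input at this output position is [3 -4 2]. Elementwise product with the kernel and sum: 3·1 + 2·-1.

1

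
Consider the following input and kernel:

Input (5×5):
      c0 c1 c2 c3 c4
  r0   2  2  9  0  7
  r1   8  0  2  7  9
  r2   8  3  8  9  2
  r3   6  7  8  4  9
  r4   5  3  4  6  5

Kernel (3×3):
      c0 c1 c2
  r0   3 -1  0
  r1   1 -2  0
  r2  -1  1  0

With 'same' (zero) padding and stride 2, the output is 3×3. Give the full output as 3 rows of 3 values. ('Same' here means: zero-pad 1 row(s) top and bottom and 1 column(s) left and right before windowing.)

4 -14 -12
-18 -14 22
-16 8 -1

Output[0,0]: The receptive field on the zero-padded input at this output position is [0 0 0 / 0 2 2 / 0 8 0]. Elementwise product with the kernel and sum: 0·3 + 0·-1 + 0·1 + 2·-2 + 0·-1 + 8·1.
Output[0,1]: The receptive field on the zero-padded input at this output position is [0 0 0 / 2 9 0 / 0 2 7]. Elementwise product with the kernel and sum: 0·3 + 0·-1 + 2·1 + 9·-2 + 0·-1 + 2·1.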